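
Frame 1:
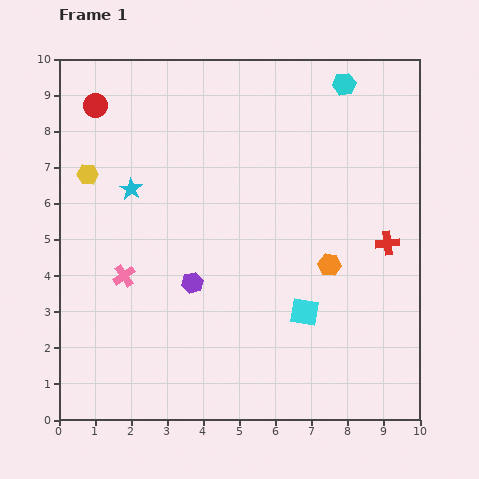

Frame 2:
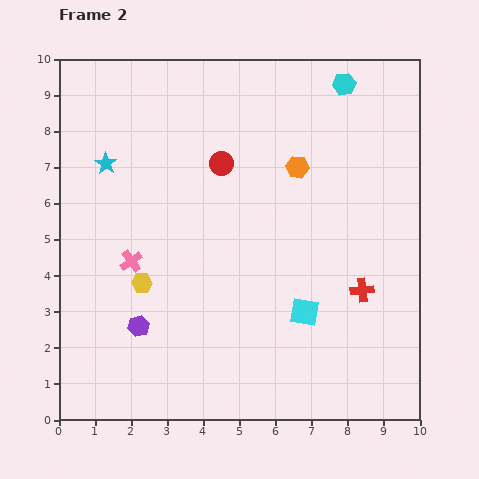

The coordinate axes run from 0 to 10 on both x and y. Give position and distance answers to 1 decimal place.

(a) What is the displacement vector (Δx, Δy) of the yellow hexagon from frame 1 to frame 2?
(1.5, -3.0)

The yellow hexagon was at (0.8, 6.8) in frame 1 and (2.3, 3.8) in frame 2.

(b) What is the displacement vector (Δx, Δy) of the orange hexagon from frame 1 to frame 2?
(-0.9, 2.7)

The orange hexagon was at (7.5, 4.3) in frame 1 and (6.6, 7.0) in frame 2.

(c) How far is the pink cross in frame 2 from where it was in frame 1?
0.4

The pink cross moved from (1.8, 4.0) to (2.0, 4.4), a distance of √(0.2² + 0.4²) ≈ 0.4.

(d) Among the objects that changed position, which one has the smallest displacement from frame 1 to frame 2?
the pink cross

(moved 0.4)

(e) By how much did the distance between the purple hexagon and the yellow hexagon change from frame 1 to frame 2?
-3.0

Distance in frame 1: 4.2. Distance in frame 2: 1.2.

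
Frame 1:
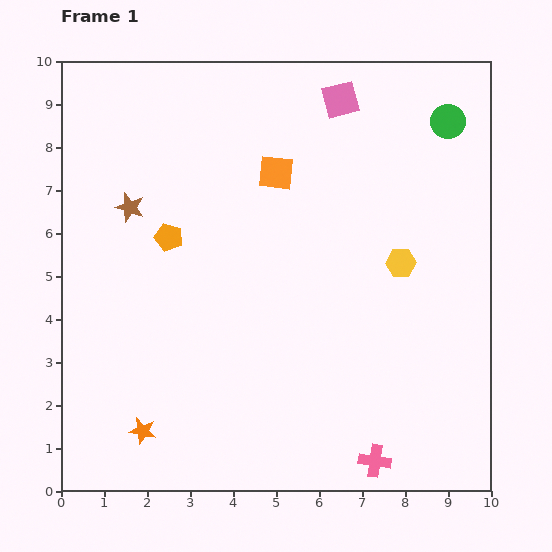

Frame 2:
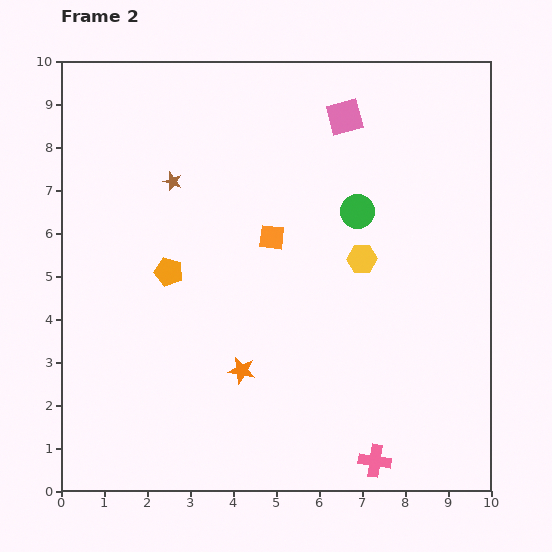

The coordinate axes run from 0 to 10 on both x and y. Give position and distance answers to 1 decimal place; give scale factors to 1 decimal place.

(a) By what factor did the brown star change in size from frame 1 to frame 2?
0.6×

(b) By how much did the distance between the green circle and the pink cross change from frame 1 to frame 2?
-2.3

Distance in frame 1: 8.1. Distance in frame 2: 5.8.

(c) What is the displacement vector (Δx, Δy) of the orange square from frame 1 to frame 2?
(-0.1, -1.5)

The orange square was at (5.0, 7.4) in frame 1 and (4.9, 5.9) in frame 2.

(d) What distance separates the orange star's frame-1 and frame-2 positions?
2.7

The orange star moved from (1.9, 1.4) to (4.2, 2.8), a distance of √(2.3² + 1.4²) ≈ 2.7.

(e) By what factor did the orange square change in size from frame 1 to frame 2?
0.7×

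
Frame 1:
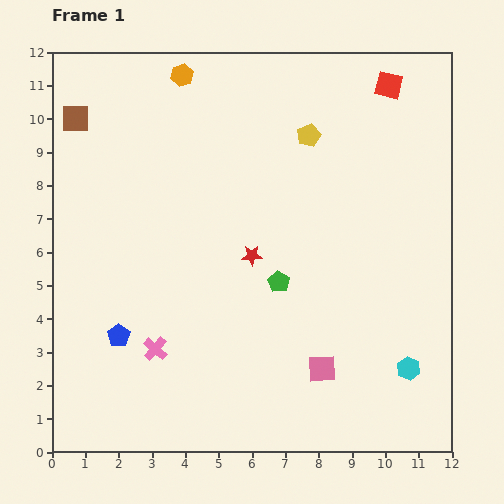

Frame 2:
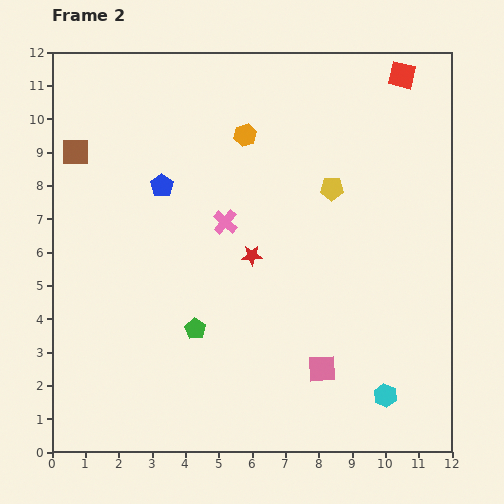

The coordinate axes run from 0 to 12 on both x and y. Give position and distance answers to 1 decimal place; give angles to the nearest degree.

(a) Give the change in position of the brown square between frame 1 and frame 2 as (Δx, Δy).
(0.0, -1.0)

The brown square was at (0.7, 10.0) in frame 1 and (0.7, 9.0) in frame 2.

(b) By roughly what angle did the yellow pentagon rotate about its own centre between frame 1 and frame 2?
25° clockwise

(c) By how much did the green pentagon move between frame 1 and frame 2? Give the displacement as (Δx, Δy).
(-2.5, -1.4)

The green pentagon was at (6.8, 5.1) in frame 1 and (4.3, 3.7) in frame 2.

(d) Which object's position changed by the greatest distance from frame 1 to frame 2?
the blue pentagon

(moved 4.7; next 4.3)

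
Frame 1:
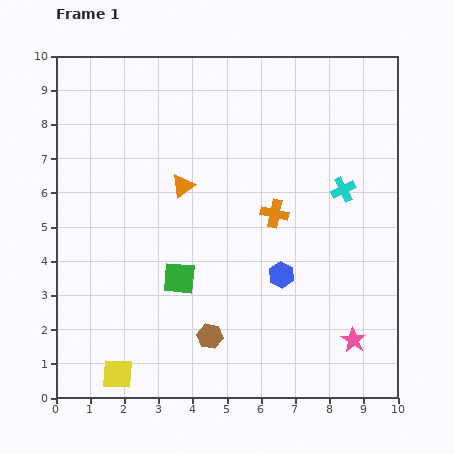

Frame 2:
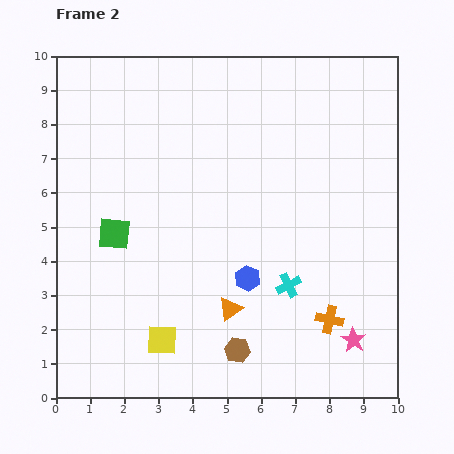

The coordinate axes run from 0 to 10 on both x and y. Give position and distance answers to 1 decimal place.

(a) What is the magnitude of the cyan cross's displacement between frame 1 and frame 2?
3.2

The cyan cross moved from (8.4, 6.1) to (6.8, 3.3), a distance of √(1.6² + 2.8²) ≈ 3.2.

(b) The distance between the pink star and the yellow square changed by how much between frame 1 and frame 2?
-1.4

Distance in frame 1: 7.0. Distance in frame 2: 5.6.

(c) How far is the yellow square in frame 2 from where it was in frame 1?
1.6

The yellow square moved from (1.8, 0.7) to (3.1, 1.7), a distance of √(1.3² + 1.0²) ≈ 1.6.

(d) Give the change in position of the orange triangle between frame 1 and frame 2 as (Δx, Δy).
(1.4, -3.6)

The orange triangle was at (3.7, 6.2) in frame 1 and (5.1, 2.6) in frame 2.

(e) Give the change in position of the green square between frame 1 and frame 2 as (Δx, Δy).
(-1.9, 1.3)

The green square was at (3.6, 3.5) in frame 1 and (1.7, 4.8) in frame 2.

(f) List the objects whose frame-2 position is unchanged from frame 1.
the pink star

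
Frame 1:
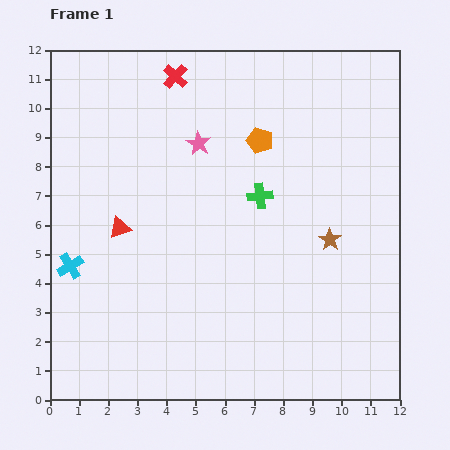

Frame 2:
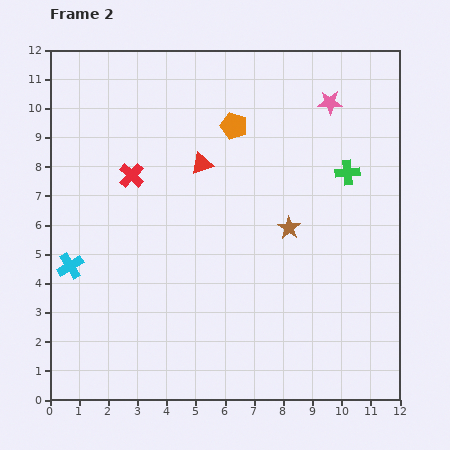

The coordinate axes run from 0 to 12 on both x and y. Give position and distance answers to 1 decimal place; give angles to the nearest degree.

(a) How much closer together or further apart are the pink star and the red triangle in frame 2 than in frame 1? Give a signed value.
+0.9

Distance in frame 1: 4.0. Distance in frame 2: 4.9.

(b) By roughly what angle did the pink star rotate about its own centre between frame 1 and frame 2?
31° counter-clockwise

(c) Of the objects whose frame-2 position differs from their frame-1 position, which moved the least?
the orange pentagon

(moved 1.0)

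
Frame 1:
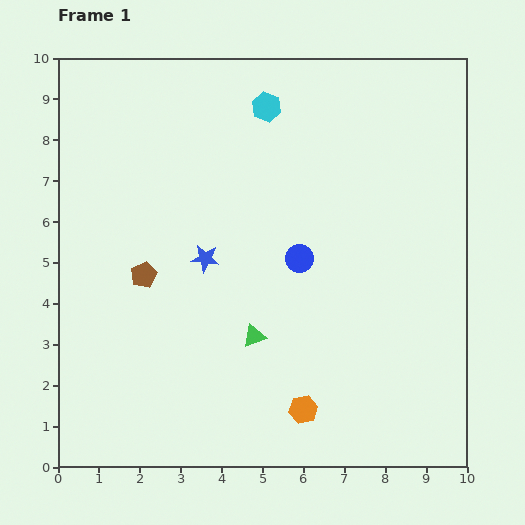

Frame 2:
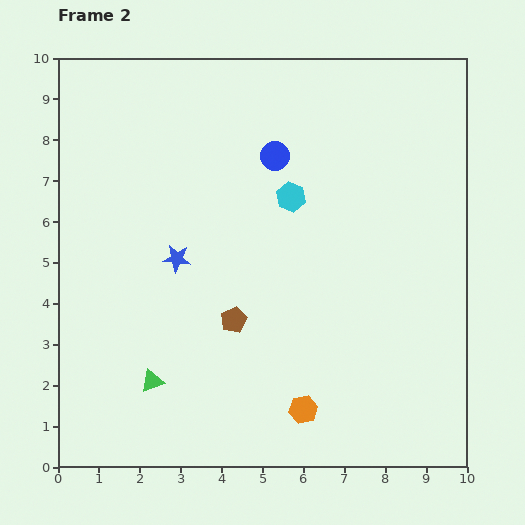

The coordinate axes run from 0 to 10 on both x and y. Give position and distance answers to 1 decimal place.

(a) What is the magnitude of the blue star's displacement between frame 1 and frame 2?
0.7

The blue star moved from (3.6, 5.1) to (2.9, 5.1), a distance of √(0.7² + 0.0²) ≈ 0.7.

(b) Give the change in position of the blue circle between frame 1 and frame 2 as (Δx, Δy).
(-0.6, 2.5)

The blue circle was at (5.9, 5.1) in frame 1 and (5.3, 7.6) in frame 2.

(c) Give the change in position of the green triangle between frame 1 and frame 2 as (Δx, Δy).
(-2.5, -1.1)

The green triangle was at (4.8, 3.2) in frame 1 and (2.3, 2.1) in frame 2.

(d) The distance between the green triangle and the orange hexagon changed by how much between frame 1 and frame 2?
+1.6

Distance in frame 1: 2.2. Distance in frame 2: 3.8.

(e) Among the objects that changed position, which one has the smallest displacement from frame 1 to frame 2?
the blue star

(moved 0.7)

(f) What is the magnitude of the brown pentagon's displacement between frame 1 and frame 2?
2.5

The brown pentagon moved from (2.1, 4.7) to (4.3, 3.6), a distance of √(2.2² + 1.1²) ≈ 2.5.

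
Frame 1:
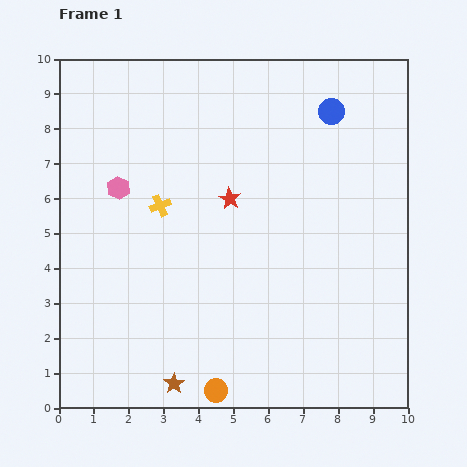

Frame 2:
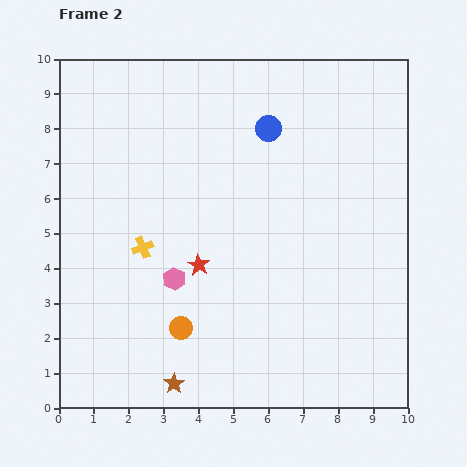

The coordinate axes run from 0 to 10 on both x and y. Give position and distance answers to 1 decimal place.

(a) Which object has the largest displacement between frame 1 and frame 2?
the pink hexagon

(moved 3.1; next 2.1)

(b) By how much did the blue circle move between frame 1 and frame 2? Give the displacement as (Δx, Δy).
(-1.8, -0.5)

The blue circle was at (7.8, 8.5) in frame 1 and (6.0, 8.0) in frame 2.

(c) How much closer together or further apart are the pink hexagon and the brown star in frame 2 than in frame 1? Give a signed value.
-2.8

Distance in frame 1: 5.8. Distance in frame 2: 3.0.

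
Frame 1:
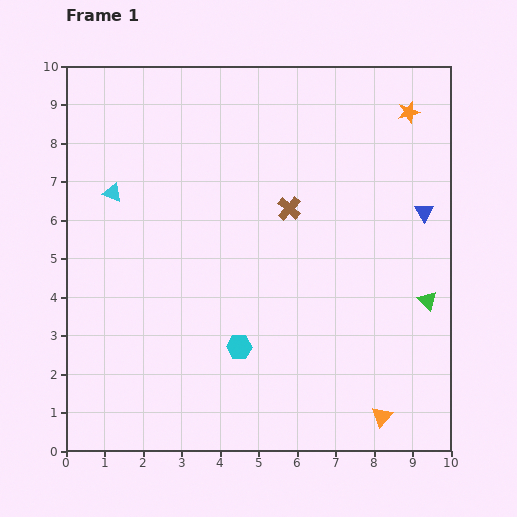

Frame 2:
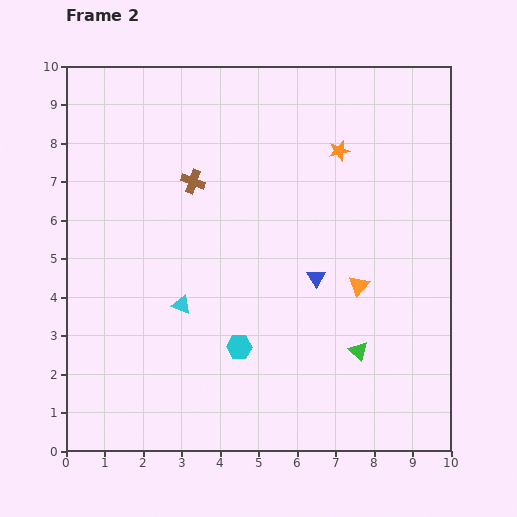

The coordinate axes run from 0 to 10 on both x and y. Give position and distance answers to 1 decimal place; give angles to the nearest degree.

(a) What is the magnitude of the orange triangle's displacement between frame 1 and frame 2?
3.5

The orange triangle moved from (8.2, 0.9) to (7.6, 4.3), a distance of √(0.6² + 3.4²) ≈ 3.5.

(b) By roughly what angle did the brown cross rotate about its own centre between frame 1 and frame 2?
22° counter-clockwise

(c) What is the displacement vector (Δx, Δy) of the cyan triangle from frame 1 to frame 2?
(1.8, -2.9)

The cyan triangle was at (1.2, 6.7) in frame 1 and (3.0, 3.8) in frame 2.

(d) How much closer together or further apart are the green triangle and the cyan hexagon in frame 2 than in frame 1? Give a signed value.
-1.9

Distance in frame 1: 5.0. Distance in frame 2: 3.1.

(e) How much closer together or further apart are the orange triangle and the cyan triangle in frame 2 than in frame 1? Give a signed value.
-4.5

Distance in frame 1: 9.1. Distance in frame 2: 4.6.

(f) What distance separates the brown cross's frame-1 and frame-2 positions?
2.6

The brown cross moved from (5.8, 6.3) to (3.3, 7.0), a distance of √(2.5² + 0.7²) ≈ 2.6.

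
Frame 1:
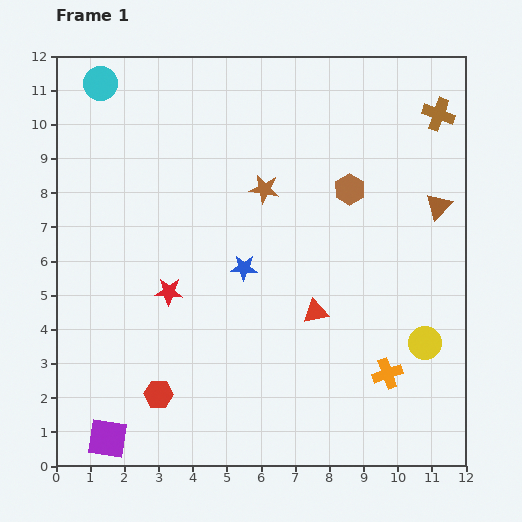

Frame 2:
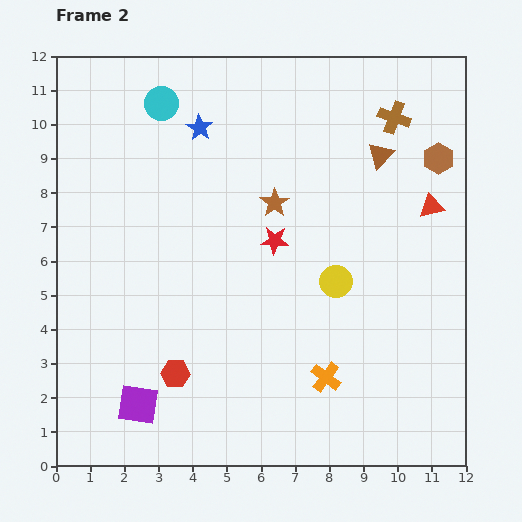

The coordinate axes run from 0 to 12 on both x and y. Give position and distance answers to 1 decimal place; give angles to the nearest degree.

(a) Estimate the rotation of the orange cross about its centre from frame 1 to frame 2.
34° counter-clockwise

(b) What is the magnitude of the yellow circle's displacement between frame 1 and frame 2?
3.2

The yellow circle moved from (10.8, 3.6) to (8.2, 5.4), a distance of √(2.6² + 1.8²) ≈ 3.2.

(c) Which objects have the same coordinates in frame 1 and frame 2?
none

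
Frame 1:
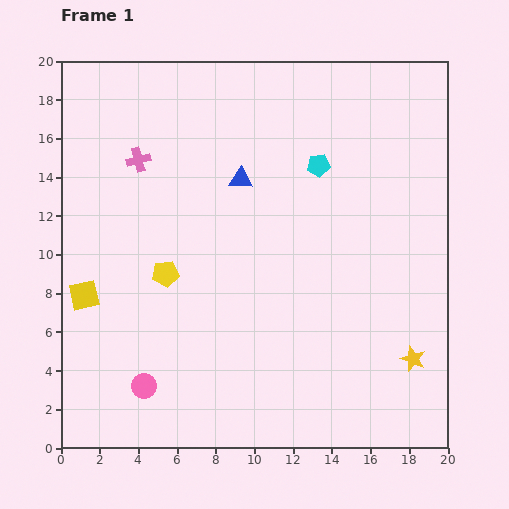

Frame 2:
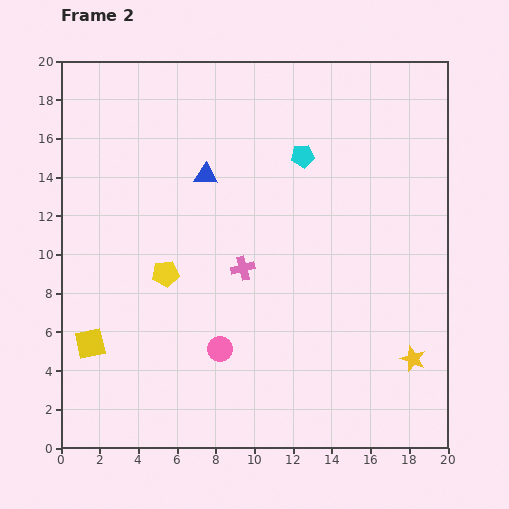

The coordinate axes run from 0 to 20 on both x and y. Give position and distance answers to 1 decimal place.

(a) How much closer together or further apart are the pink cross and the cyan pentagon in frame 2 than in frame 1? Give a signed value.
-2.7

Distance in frame 1: 9.3. Distance in frame 2: 6.6.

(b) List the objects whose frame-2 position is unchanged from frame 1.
the yellow pentagon, the yellow star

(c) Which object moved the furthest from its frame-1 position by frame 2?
the pink cross

(moved 7.8; next 4.3)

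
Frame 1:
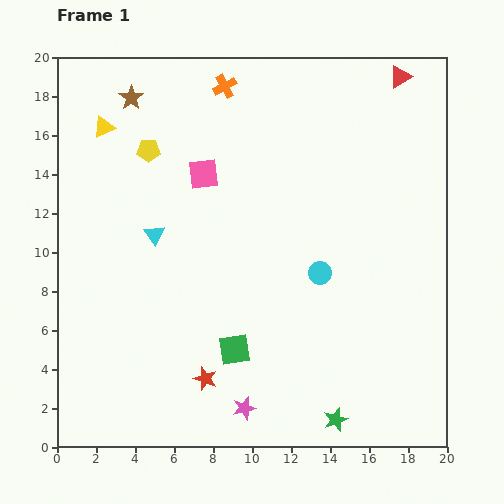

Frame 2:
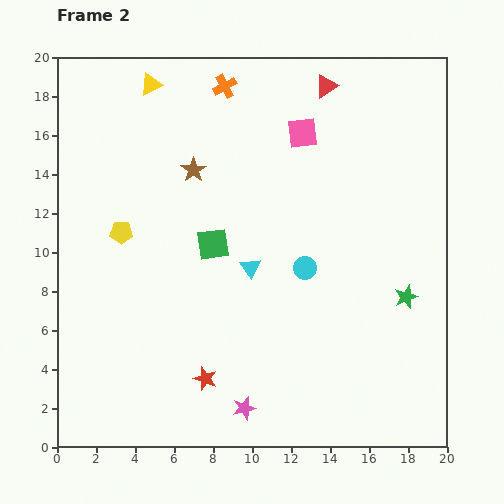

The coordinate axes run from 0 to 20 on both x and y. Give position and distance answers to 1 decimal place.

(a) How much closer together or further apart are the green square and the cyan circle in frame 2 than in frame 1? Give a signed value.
-1.0

Distance in frame 1: 5.9. Distance in frame 2: 4.9.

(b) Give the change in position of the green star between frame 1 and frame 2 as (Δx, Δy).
(3.6, 6.3)

The green star was at (14.3, 1.4) in frame 1 and (17.9, 7.7) in frame 2.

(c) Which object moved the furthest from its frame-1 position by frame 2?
the green star

(moved 7.3; next 5.5)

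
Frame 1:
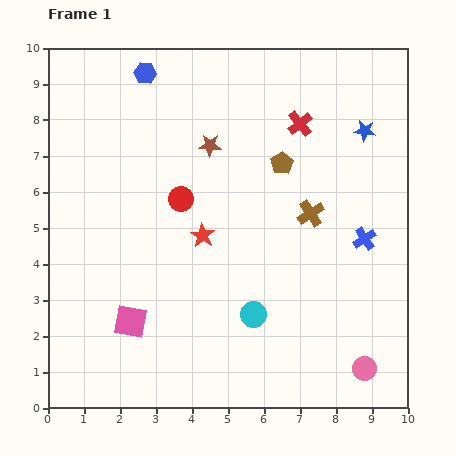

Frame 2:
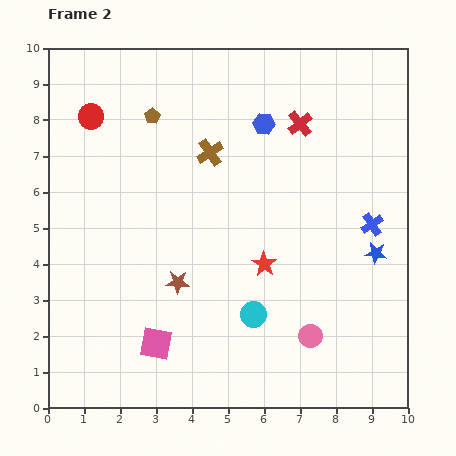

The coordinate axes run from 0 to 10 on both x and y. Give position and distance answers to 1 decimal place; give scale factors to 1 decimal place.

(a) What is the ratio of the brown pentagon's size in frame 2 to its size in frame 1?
0.7×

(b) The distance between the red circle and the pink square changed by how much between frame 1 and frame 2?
+2.9

Distance in frame 1: 3.7. Distance in frame 2: 6.6.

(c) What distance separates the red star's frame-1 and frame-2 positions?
1.9

The red star moved from (4.3, 4.8) to (6.0, 4.0), a distance of √(1.7² + 0.8²) ≈ 1.9.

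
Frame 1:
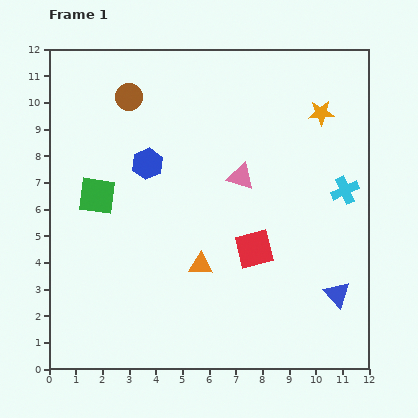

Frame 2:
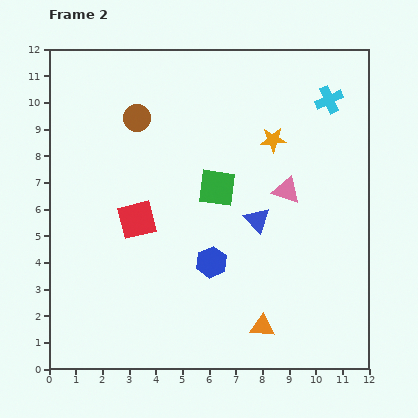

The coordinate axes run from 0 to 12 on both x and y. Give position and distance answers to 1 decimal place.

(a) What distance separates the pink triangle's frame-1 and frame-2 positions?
1.8

The pink triangle moved from (7.2, 7.2) to (8.9, 6.7), a distance of √(1.7² + 0.5²) ≈ 1.8.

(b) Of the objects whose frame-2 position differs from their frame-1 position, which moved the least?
the brown circle

(moved 0.9)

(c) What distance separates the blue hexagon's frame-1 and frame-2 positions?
4.4

The blue hexagon moved from (3.7, 7.7) to (6.1, 4.0), a distance of √(2.4² + 3.7²) ≈ 4.4.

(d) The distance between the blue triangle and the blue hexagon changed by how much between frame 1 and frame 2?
-6.3

Distance in frame 1: 8.6. Distance in frame 2: 2.3.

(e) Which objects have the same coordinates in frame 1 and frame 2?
none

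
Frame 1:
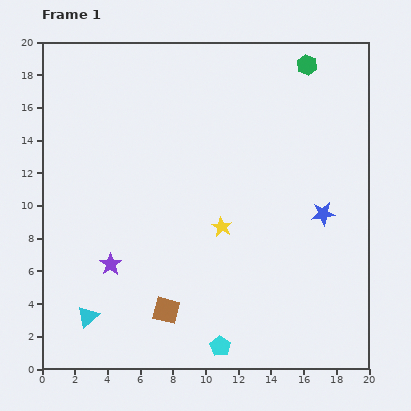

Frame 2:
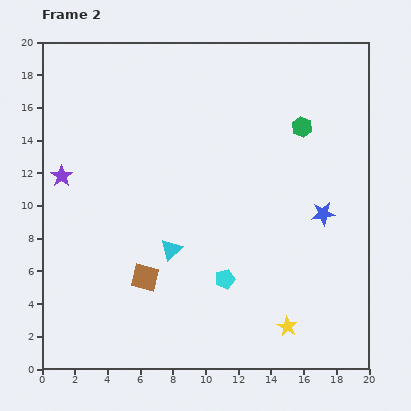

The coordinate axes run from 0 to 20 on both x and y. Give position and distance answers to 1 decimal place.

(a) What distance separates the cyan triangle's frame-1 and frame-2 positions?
6.5

The cyan triangle moved from (2.8, 3.2) to (7.9, 7.3), a distance of √(5.1² + 4.1²) ≈ 6.5.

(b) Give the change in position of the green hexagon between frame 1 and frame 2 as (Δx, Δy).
(-0.3, -3.8)

The green hexagon was at (16.2, 18.6) in frame 1 and (15.9, 14.8) in frame 2.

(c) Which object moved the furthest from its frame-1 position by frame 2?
the yellow star

(moved 7.3; next 6.5)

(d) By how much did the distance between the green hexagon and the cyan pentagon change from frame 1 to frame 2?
-7.6

Distance in frame 1: 18.0. Distance in frame 2: 10.4.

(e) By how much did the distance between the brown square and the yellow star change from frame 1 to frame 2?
+3.1

Distance in frame 1: 6.1. Distance in frame 2: 9.2.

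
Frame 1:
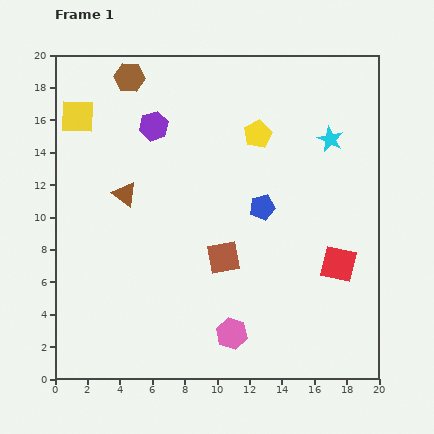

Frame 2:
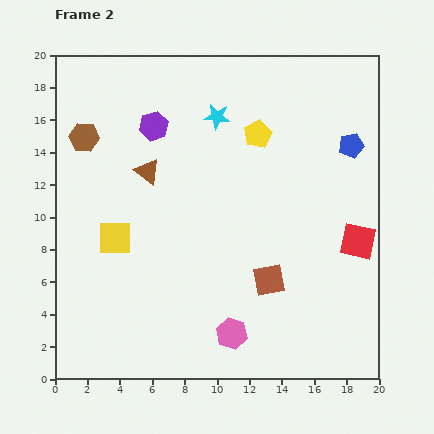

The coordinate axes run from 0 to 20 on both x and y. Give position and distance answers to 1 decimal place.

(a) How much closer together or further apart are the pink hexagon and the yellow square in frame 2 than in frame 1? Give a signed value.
-7.1

Distance in frame 1: 16.4. Distance in frame 2: 9.3.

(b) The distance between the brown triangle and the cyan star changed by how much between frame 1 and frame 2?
-7.6

Distance in frame 1: 13.1. Distance in frame 2: 5.5.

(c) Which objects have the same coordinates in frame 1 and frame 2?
the yellow pentagon, the pink hexagon, the purple hexagon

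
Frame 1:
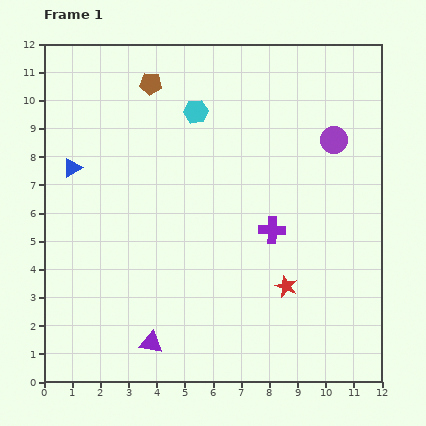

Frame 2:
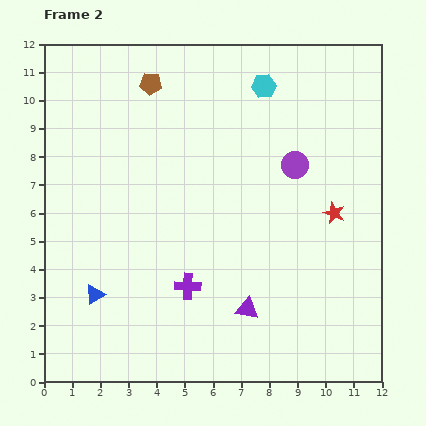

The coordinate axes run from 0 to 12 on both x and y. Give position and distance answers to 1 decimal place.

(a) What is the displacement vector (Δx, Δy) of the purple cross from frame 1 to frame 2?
(-3.0, -2.0)

The purple cross was at (8.1, 5.4) in frame 1 and (5.1, 3.4) in frame 2.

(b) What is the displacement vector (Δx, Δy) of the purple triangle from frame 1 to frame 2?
(3.4, 1.2)

The purple triangle was at (3.8, 1.4) in frame 1 and (7.2, 2.6) in frame 2.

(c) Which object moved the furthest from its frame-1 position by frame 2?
the blue triangle

(moved 4.6; next 3.6)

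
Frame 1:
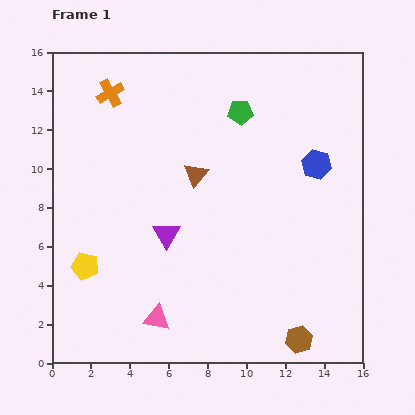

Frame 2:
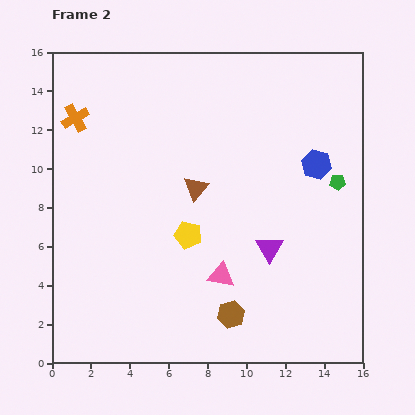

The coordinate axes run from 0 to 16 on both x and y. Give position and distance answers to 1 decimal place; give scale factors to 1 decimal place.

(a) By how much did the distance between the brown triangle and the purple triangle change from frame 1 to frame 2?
+1.5

Distance in frame 1: 3.4. Distance in frame 2: 4.9.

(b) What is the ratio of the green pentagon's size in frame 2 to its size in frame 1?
0.6×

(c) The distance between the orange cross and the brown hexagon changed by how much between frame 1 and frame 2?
-3.1

Distance in frame 1: 16.0. Distance in frame 2: 12.9.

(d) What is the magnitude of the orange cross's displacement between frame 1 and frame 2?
2.2

The orange cross moved from (3.0, 13.9) to (1.2, 12.6), a distance of √(1.8² + 1.3²) ≈ 2.2.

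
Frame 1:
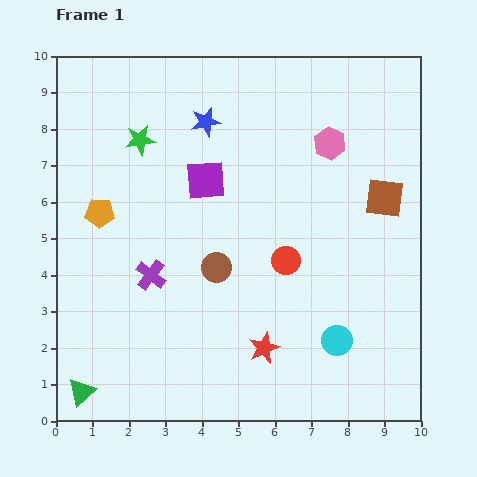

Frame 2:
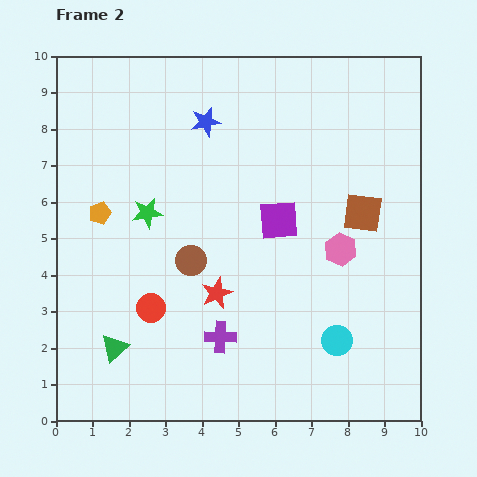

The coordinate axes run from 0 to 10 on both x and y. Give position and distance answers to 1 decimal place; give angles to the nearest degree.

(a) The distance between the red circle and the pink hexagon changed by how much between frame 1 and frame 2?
+2.0

Distance in frame 1: 3.4. Distance in frame 2: 5.4.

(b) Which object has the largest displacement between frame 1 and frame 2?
the red circle

(moved 3.9; next 2.9)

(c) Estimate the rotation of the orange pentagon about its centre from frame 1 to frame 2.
22° counter-clockwise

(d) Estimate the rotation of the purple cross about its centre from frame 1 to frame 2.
35° counter-clockwise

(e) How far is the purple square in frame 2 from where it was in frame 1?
2.3

The purple square moved from (4.1, 6.6) to (6.1, 5.5), a distance of √(2.0² + 1.1²) ≈ 2.3.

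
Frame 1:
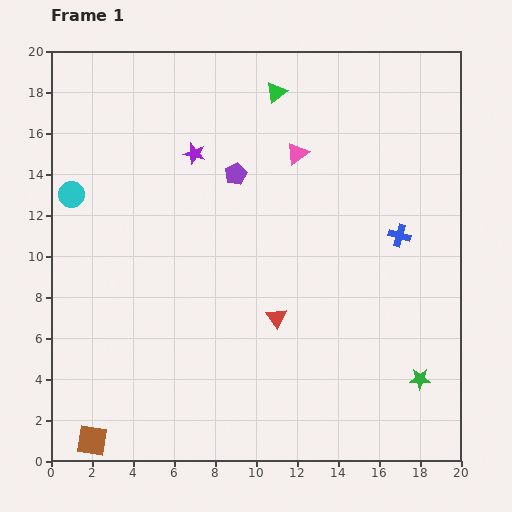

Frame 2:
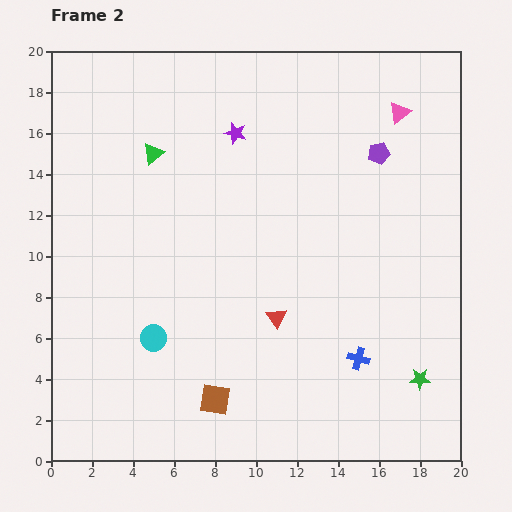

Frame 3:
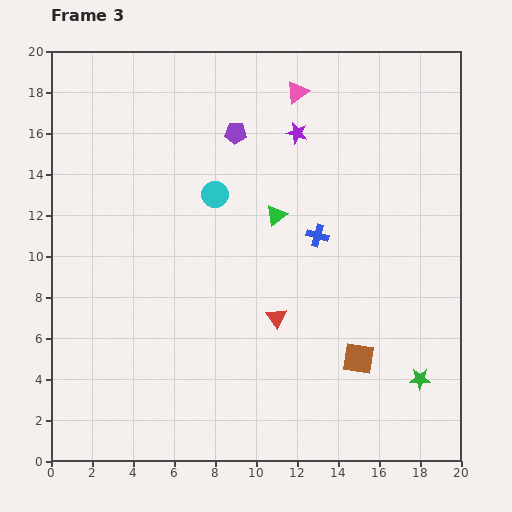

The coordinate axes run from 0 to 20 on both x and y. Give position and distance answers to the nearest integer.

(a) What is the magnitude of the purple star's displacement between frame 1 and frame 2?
2

The purple star moved from (7, 15) to (9, 16), a distance of √(2² + 1²) ≈ 2.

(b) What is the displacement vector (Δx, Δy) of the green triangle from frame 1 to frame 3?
(0, -6)

The green triangle was at (11, 18) in frame 1 and (11, 12) in frame 3.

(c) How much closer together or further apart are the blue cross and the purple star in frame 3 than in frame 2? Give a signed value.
-8

Distance in frame 2: 13. Distance in frame 3: 5.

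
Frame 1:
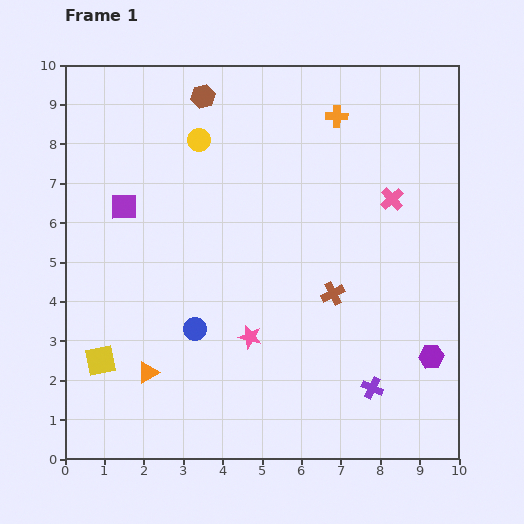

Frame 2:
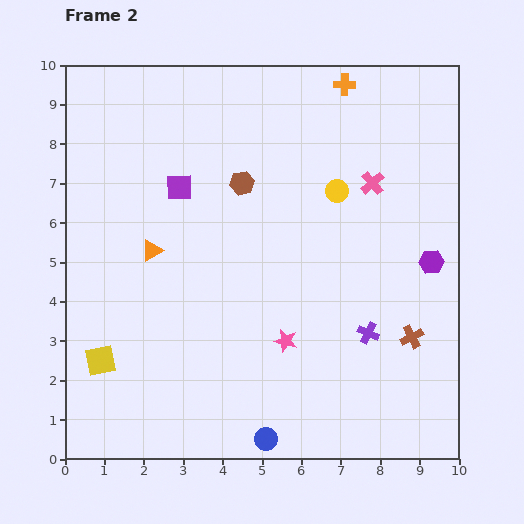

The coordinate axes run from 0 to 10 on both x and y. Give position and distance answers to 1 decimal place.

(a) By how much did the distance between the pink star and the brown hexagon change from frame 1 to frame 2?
-2.1

Distance in frame 1: 6.2. Distance in frame 2: 4.1.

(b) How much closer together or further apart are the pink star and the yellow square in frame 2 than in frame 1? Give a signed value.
+0.9

Distance in frame 1: 3.8. Distance in frame 2: 4.7.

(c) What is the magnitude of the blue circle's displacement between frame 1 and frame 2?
3.3

The blue circle moved from (3.3, 3.3) to (5.1, 0.5), a distance of √(1.8² + 2.8²) ≈ 3.3.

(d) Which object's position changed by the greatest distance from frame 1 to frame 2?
the yellow circle

(moved 3.7; next 3.3)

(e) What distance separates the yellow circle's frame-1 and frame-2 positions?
3.7

The yellow circle moved from (3.4, 8.1) to (6.9, 6.8), a distance of √(3.5² + 1.3²) ≈ 3.7.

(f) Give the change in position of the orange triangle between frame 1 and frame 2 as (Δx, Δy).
(0.1, 3.1)

The orange triangle was at (2.1, 2.2) in frame 1 and (2.2, 5.3) in frame 2.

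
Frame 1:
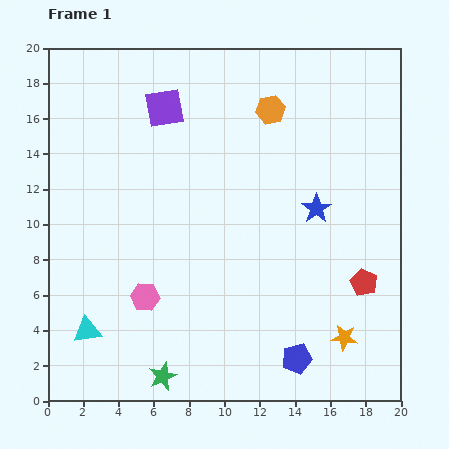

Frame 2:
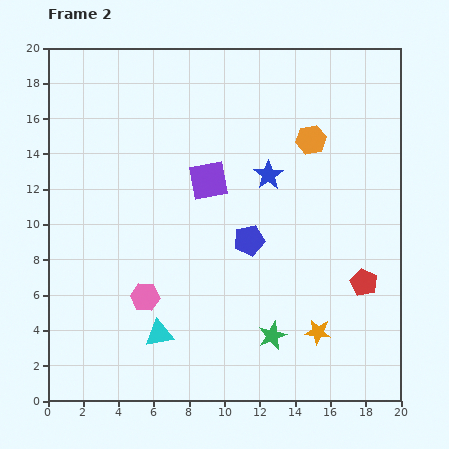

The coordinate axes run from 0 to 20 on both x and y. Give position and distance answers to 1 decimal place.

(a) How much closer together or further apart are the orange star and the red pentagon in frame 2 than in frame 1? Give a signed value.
+0.5

Distance in frame 1: 3.3. Distance in frame 2: 3.8.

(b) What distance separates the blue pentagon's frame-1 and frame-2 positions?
7.2

The blue pentagon moved from (14.1, 2.4) to (11.4, 9.1), a distance of √(2.7² + 6.7²) ≈ 7.2.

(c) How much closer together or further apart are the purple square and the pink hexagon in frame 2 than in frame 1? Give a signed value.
-3.3

Distance in frame 1: 10.8. Distance in frame 2: 7.5.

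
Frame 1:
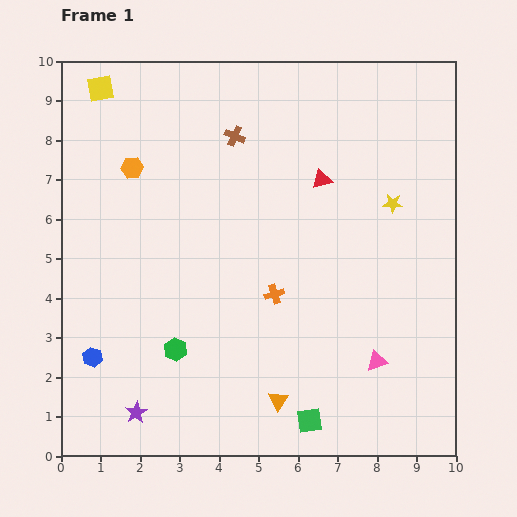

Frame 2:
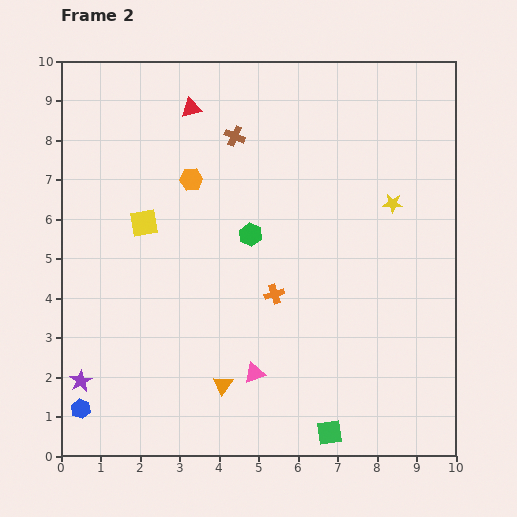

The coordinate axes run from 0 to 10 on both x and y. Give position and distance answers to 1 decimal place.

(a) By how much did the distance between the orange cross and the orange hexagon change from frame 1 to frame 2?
-1.2

Distance in frame 1: 4.8. Distance in frame 2: 3.6.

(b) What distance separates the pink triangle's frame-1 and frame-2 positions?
3.1

The pink triangle moved from (8.0, 2.4) to (4.9, 2.1), a distance of √(3.1² + 0.3²) ≈ 3.1.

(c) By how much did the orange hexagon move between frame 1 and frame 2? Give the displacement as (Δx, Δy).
(1.5, -0.3)

The orange hexagon was at (1.8, 7.3) in frame 1 and (3.3, 7.0) in frame 2.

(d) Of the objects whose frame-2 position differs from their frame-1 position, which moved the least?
the green square

(moved 0.6)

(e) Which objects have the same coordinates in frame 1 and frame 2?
the orange cross, the yellow star, the brown cross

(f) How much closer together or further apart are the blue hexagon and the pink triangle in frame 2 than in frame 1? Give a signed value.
-2.7

Distance in frame 1: 7.2. Distance in frame 2: 4.5.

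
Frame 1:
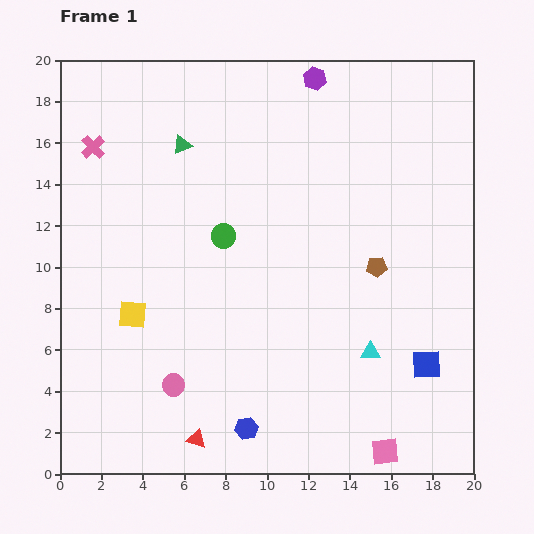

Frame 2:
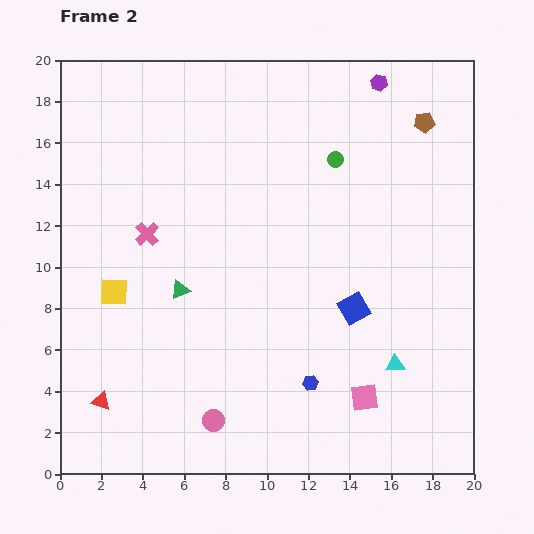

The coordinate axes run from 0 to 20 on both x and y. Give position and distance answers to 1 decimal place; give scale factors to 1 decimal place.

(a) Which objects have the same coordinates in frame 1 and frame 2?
none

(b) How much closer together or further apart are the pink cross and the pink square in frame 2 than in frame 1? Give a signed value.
-7.3

Distance in frame 1: 20.4. Distance in frame 2: 13.1.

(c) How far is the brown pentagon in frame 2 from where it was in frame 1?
7.4

The brown pentagon moved from (15.3, 10.0) to (17.6, 17.0), a distance of √(2.3² + 7.0²) ≈ 7.4.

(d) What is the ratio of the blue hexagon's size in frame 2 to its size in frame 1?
0.7×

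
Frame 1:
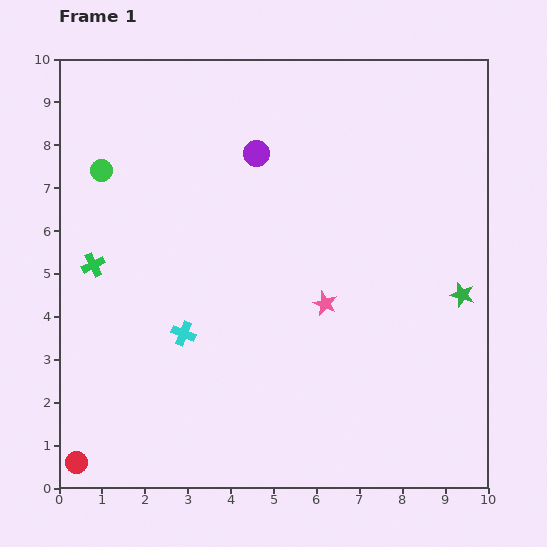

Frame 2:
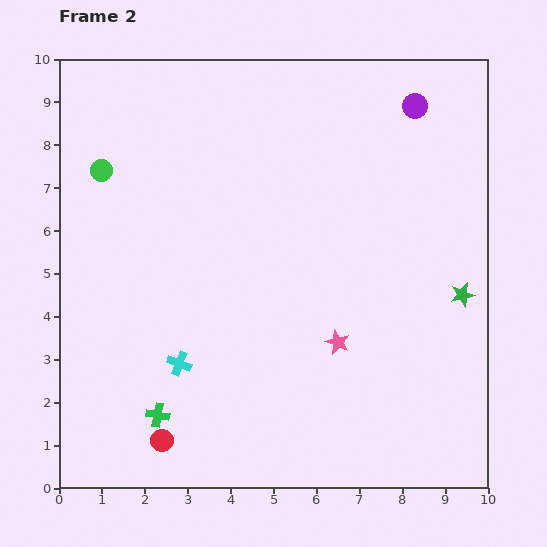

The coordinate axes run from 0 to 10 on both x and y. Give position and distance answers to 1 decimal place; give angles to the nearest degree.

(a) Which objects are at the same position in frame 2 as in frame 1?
the green star, the green circle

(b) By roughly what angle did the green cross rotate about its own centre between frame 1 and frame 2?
36° clockwise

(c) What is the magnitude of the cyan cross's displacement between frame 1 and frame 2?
0.7

The cyan cross moved from (2.9, 3.6) to (2.8, 2.9), a distance of √(0.1² + 0.7²) ≈ 0.7.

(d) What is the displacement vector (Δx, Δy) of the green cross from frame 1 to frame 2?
(1.5, -3.5)

The green cross was at (0.8, 5.2) in frame 1 and (2.3, 1.7) in frame 2.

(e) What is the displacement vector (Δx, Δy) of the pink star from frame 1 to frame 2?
(0.3, -0.9)

The pink star was at (6.2, 4.3) in frame 1 and (6.5, 3.4) in frame 2.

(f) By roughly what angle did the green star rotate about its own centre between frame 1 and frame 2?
30° counter-clockwise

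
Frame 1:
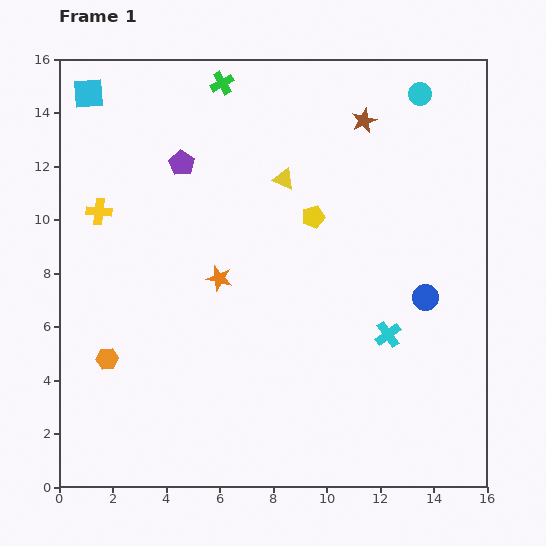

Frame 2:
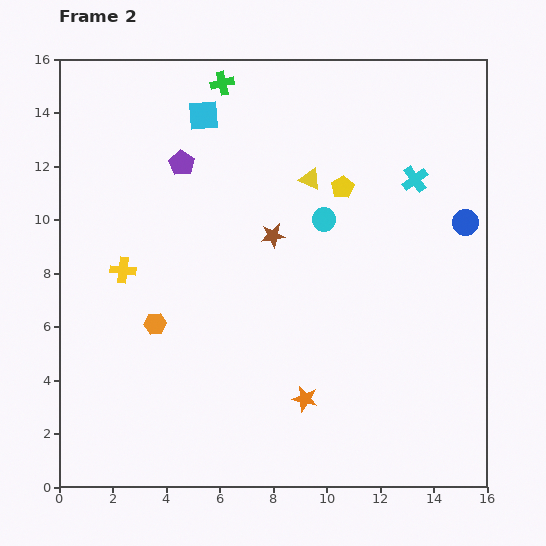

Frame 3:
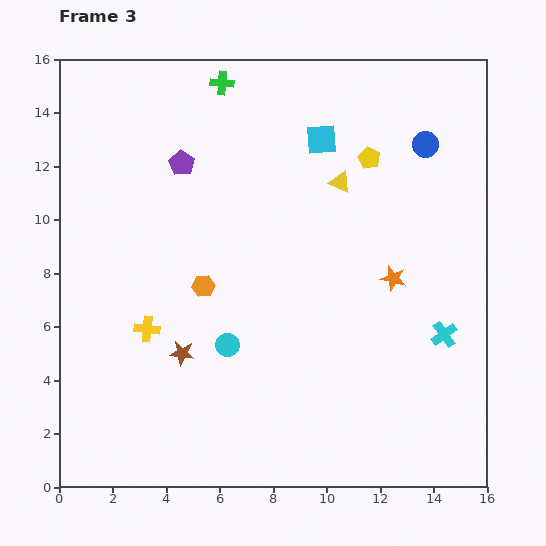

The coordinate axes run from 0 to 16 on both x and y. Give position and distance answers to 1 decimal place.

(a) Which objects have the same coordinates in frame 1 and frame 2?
the purple pentagon, the green cross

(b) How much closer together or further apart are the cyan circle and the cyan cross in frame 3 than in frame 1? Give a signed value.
-1.0

Distance in frame 1: 9.1. Distance in frame 3: 8.1.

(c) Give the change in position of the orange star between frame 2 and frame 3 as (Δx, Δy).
(3.3, 4.5)

The orange star was at (9.2, 3.3) in frame 2 and (12.5, 7.8) in frame 3.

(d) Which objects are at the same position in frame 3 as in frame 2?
the purple pentagon, the green cross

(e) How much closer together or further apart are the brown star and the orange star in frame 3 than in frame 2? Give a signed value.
+2.2

Distance in frame 2: 6.2. Distance in frame 3: 8.4.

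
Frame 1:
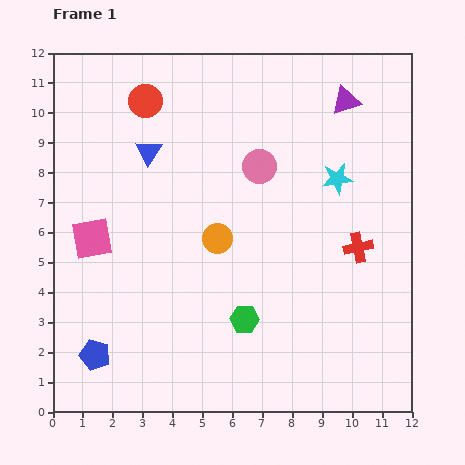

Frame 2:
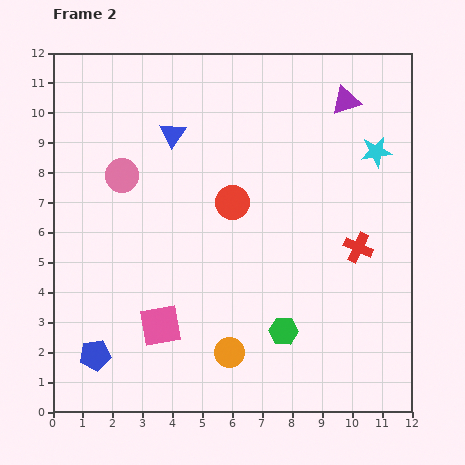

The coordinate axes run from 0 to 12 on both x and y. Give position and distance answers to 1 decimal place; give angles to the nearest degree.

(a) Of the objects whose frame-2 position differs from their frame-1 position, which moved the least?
the blue triangle

(moved 1.0)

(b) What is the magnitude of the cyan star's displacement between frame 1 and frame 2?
1.6

The cyan star moved from (9.5, 7.8) to (10.8, 8.7), a distance of √(1.3² + 0.9²) ≈ 1.6.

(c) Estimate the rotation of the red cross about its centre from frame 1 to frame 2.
36° clockwise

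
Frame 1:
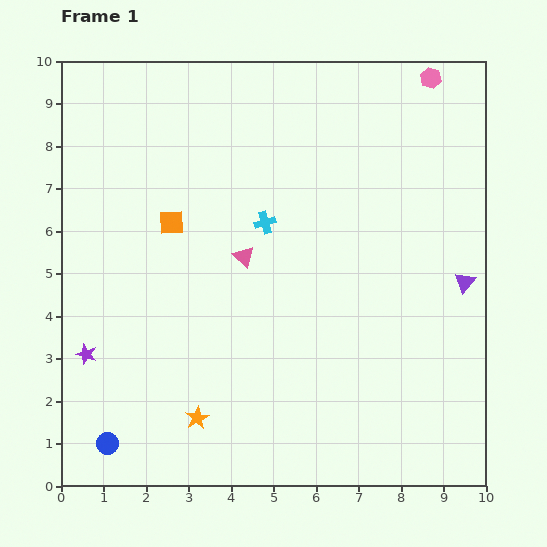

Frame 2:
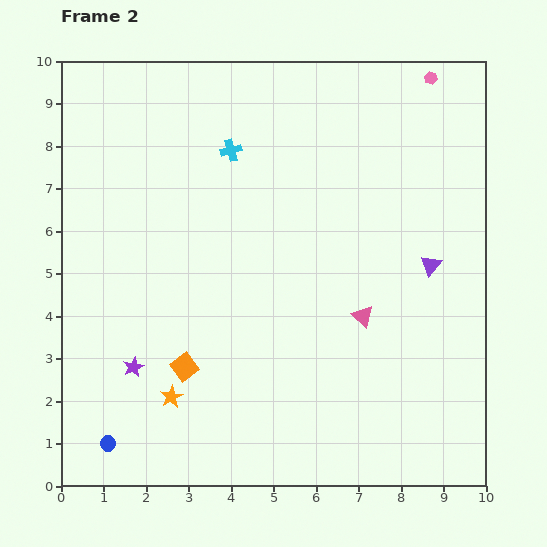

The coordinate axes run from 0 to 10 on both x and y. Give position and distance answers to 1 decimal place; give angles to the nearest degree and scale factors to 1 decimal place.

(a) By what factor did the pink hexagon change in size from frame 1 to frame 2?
0.6×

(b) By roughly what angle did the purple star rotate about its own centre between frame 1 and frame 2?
28° clockwise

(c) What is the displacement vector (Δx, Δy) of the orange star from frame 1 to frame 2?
(-0.6, 0.5)

The orange star was at (3.2, 1.6) in frame 1 and (2.6, 2.1) in frame 2.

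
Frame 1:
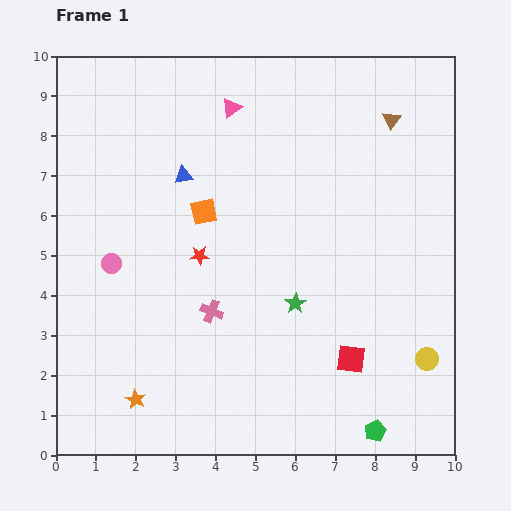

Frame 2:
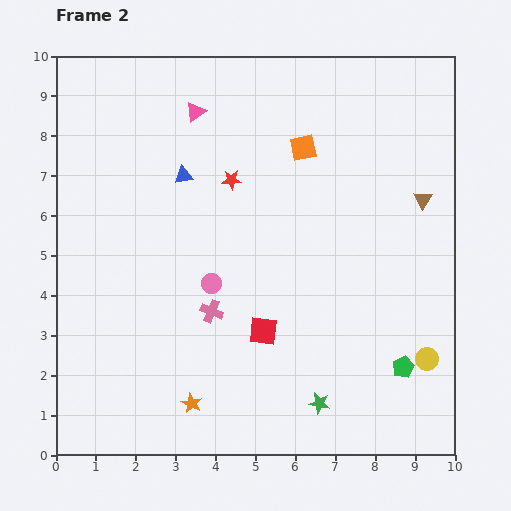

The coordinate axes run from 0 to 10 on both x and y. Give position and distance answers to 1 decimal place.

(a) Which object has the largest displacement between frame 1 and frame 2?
the orange square

(moved 3.0; next 2.6)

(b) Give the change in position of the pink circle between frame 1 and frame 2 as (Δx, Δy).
(2.5, -0.5)

The pink circle was at (1.4, 4.8) in frame 1 and (3.9, 4.3) in frame 2.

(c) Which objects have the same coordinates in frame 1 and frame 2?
the yellow circle, the blue triangle, the pink cross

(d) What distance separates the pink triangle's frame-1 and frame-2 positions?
0.9

The pink triangle moved from (4.4, 8.7) to (3.5, 8.6), a distance of √(0.9² + 0.1²) ≈ 0.9.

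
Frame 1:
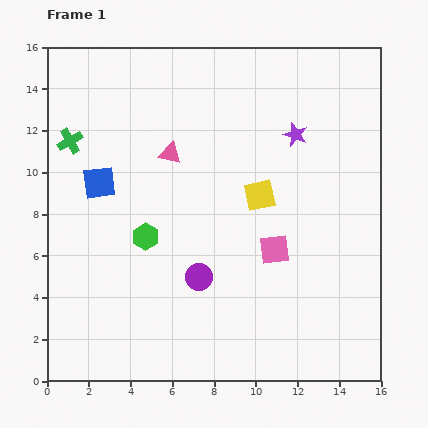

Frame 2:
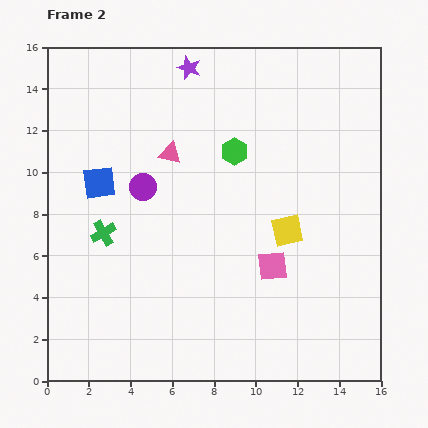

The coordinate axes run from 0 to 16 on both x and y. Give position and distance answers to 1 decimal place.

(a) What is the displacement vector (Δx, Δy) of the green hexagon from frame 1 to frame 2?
(4.3, 4.1)

The green hexagon was at (4.7, 6.9) in frame 1 and (9.0, 11.0) in frame 2.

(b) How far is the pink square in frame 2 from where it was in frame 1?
0.8

The pink square moved from (10.9, 6.3) to (10.8, 5.5), a distance of √(0.1² + 0.8²) ≈ 0.8.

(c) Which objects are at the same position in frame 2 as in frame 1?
the pink triangle, the blue square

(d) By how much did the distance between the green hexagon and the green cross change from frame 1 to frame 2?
+1.6

Distance in frame 1: 5.8. Distance in frame 2: 7.4.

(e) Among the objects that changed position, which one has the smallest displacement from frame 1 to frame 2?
the pink square

(moved 0.8)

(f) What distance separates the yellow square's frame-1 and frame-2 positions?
2.1

The yellow square moved from (10.2, 8.9) to (11.5, 7.2), a distance of √(1.3² + 1.7²) ≈ 2.1.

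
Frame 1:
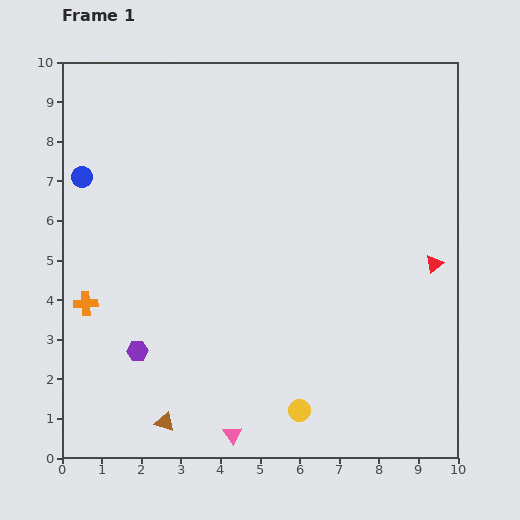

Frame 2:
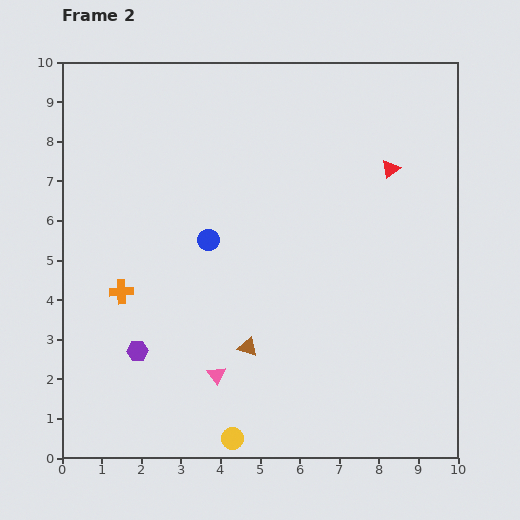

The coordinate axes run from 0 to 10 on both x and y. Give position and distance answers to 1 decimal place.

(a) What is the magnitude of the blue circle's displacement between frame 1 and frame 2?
3.6

The blue circle moved from (0.5, 7.1) to (3.7, 5.5), a distance of √(3.2² + 1.6²) ≈ 3.6.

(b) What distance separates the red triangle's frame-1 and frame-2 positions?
2.6

The red triangle moved from (9.4, 4.9) to (8.3, 7.3), a distance of √(1.1² + 2.4²) ≈ 2.6.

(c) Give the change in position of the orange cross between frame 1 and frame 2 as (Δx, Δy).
(0.9, 0.3)

The orange cross was at (0.6, 3.9) in frame 1 and (1.5, 4.2) in frame 2.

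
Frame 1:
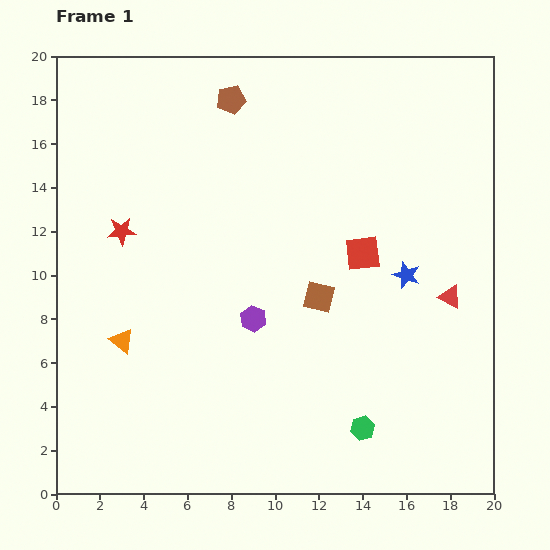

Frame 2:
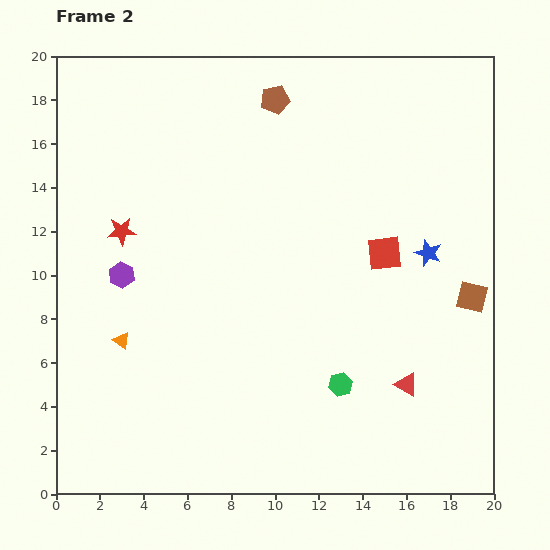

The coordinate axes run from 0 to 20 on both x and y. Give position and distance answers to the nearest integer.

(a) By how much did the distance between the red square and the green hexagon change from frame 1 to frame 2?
-2

Distance in frame 1: 8. Distance in frame 2: 6.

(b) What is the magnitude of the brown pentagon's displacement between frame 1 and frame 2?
2

The brown pentagon moved from (8, 18) to (10, 18), a distance of √(2² + 0²) ≈ 2.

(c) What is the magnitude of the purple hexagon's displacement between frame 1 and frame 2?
6

The purple hexagon moved from (9, 8) to (3, 10), a distance of √(6² + 2²) ≈ 6.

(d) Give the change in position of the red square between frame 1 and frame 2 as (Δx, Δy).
(1, 0)

The red square was at (14, 11) in frame 1 and (15, 11) in frame 2.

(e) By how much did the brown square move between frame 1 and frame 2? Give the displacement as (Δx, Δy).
(7, 0)

The brown square was at (12, 9) in frame 1 and (19, 9) in frame 2.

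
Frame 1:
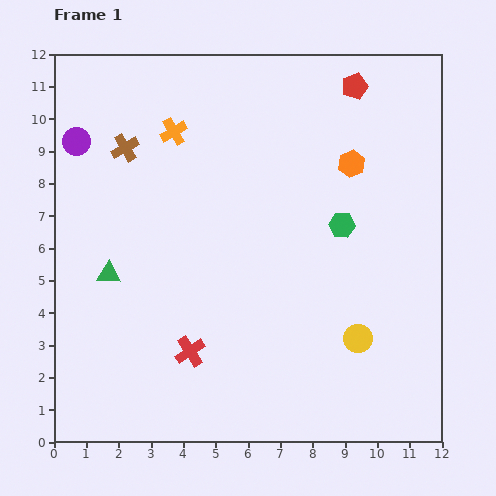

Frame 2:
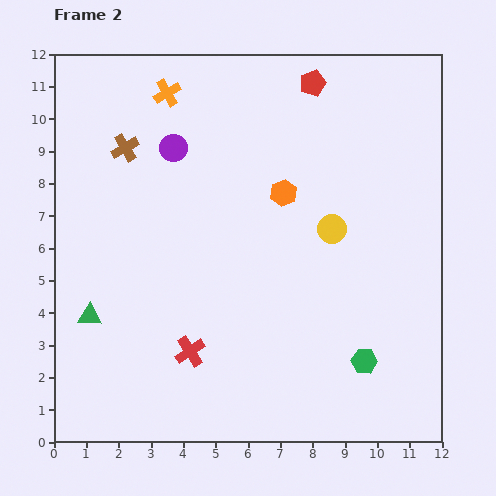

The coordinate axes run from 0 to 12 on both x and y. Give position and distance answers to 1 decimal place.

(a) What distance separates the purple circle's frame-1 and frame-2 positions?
3.0

The purple circle moved from (0.7, 9.3) to (3.7, 9.1), a distance of √(3.0² + 0.2²) ≈ 3.0.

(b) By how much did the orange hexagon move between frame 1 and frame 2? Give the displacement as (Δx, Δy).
(-2.1, -0.9)

The orange hexagon was at (9.2, 8.6) in frame 1 and (7.1, 7.7) in frame 2.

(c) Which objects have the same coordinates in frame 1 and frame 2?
the red cross, the brown cross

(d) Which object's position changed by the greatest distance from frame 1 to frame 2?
the green hexagon

(moved 4.3; next 3.5)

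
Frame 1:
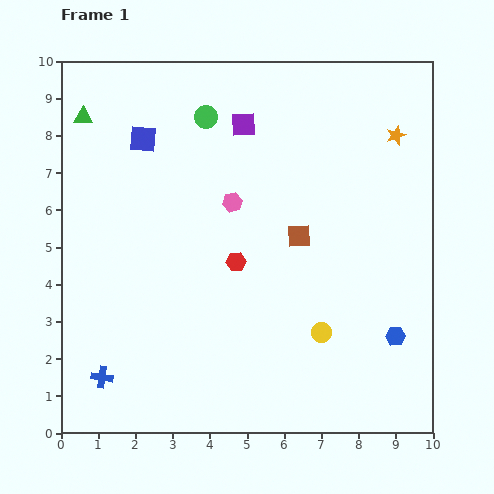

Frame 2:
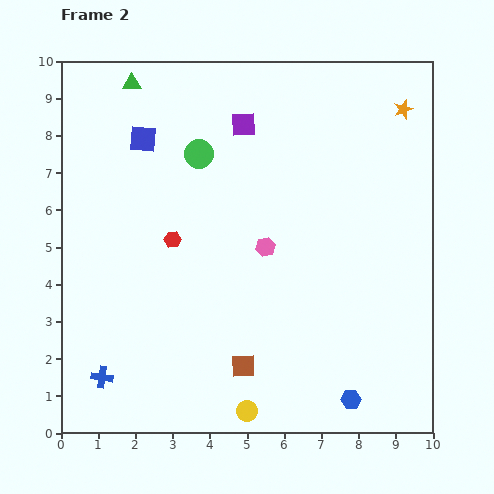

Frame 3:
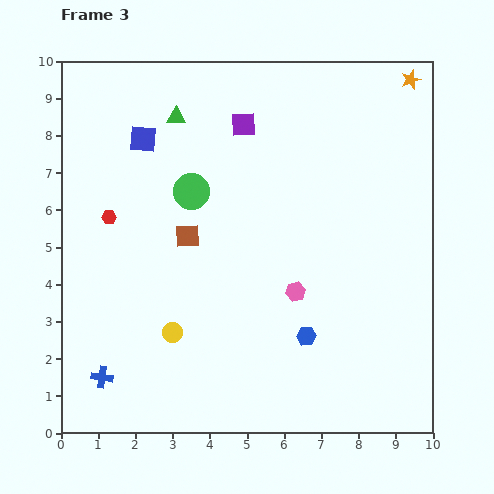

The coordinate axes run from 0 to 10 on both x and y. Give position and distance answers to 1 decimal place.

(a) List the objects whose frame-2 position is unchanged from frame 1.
the blue cross, the purple square, the blue square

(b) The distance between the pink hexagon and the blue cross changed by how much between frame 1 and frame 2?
-0.3

Distance in frame 1: 5.9. Distance in frame 2: 5.6.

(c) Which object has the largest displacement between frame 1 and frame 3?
the yellow circle

(moved 4.0; next 3.6)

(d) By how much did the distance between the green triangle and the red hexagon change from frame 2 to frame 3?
-1.1

Distance in frame 2: 4.3. Distance in frame 3: 3.2.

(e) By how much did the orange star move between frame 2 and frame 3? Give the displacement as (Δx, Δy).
(0.2, 0.8)

The orange star was at (9.2, 8.7) in frame 2 and (9.4, 9.5) in frame 3.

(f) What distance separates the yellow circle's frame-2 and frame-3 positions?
2.9

The yellow circle moved from (5.0, 0.6) to (3.0, 2.7), a distance of √(2.0² + 2.1²) ≈ 2.9.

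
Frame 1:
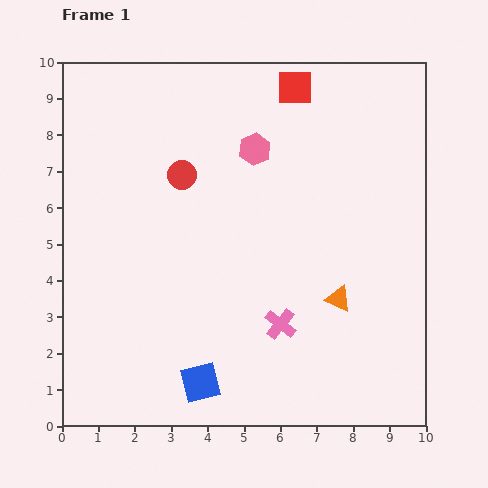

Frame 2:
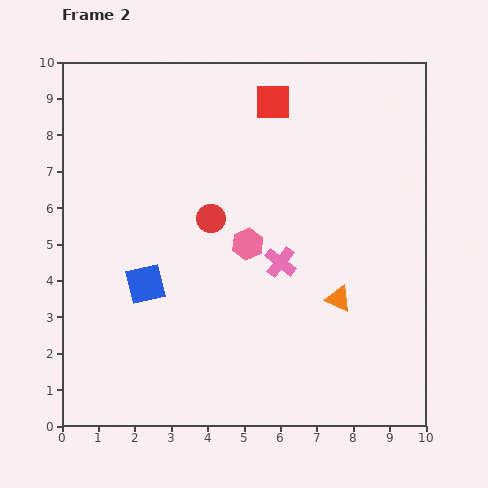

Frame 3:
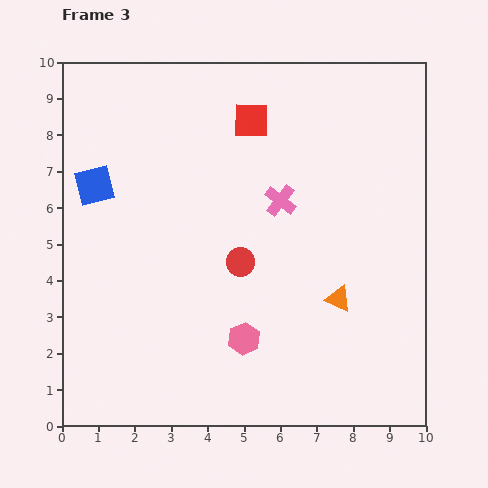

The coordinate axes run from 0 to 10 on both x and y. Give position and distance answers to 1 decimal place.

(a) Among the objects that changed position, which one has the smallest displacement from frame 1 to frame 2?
the red square

(moved 0.7)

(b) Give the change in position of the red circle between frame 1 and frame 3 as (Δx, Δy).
(1.6, -2.4)

The red circle was at (3.3, 6.9) in frame 1 and (4.9, 4.5) in frame 3.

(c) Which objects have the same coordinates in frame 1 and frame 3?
the orange triangle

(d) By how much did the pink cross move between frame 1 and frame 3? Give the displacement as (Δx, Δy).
(0.0, 3.4)

The pink cross was at (6.0, 2.8) in frame 1 and (6.0, 6.2) in frame 3.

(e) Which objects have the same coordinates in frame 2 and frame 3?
the orange triangle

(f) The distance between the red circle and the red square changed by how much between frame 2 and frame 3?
+0.3

Distance in frame 2: 3.6. Distance in frame 3: 3.9.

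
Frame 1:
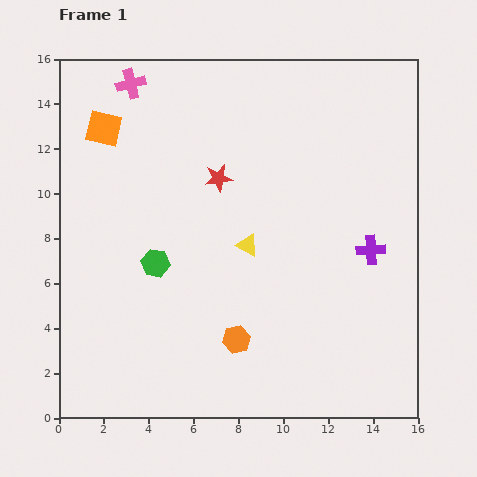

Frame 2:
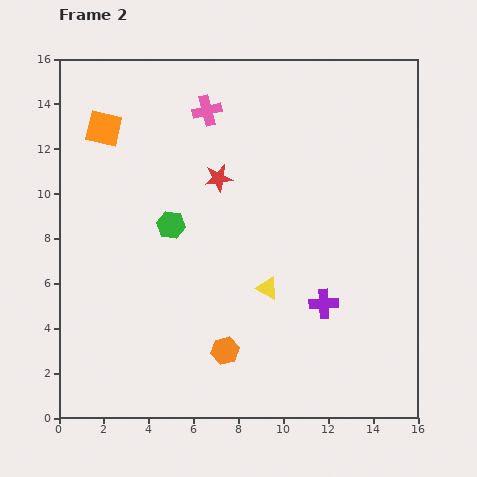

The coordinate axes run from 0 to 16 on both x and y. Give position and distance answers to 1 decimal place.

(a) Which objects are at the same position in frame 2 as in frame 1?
the red star, the orange square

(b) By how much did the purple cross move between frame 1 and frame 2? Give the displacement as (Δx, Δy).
(-2.1, -2.4)

The purple cross was at (13.9, 7.5) in frame 1 and (11.8, 5.1) in frame 2.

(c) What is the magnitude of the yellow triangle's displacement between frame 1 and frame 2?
2.1

The yellow triangle moved from (8.4, 7.7) to (9.3, 5.8), a distance of √(0.9² + 1.9²) ≈ 2.1.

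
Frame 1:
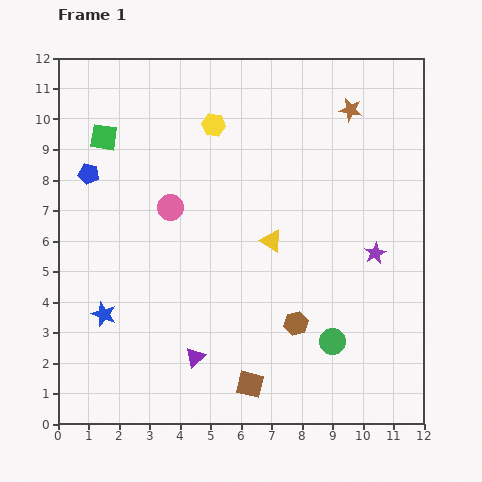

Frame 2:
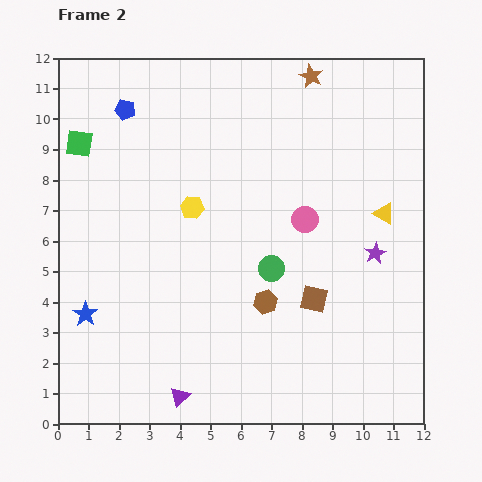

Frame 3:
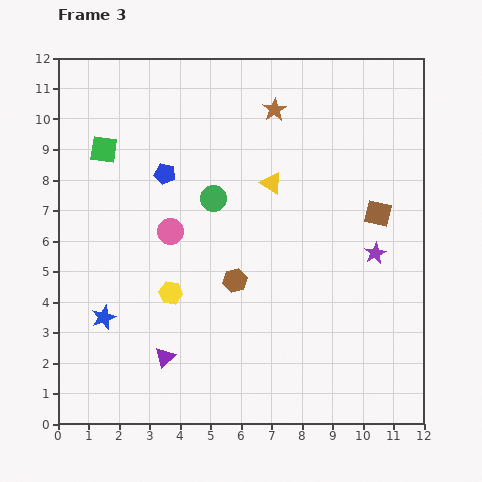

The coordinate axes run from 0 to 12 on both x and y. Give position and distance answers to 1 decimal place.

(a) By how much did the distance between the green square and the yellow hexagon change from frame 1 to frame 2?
+0.7

Distance in frame 1: 3.6. Distance in frame 2: 4.3.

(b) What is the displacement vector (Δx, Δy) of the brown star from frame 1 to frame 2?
(-1.3, 1.1)

The brown star was at (9.6, 10.3) in frame 1 and (8.3, 11.4) in frame 2.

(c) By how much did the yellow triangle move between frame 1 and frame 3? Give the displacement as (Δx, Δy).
(0.0, 1.9)

The yellow triangle was at (7.0, 6.0) in frame 1 and (7.0, 7.9) in frame 3.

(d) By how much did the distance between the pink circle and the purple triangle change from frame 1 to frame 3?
-0.9

Distance in frame 1: 5.0. Distance in frame 3: 4.1.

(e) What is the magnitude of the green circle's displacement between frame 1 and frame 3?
6.1

The green circle moved from (9.0, 2.7) to (5.1, 7.4), a distance of √(3.9² + 4.7²) ≈ 6.1.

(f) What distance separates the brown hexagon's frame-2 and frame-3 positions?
1.2

The brown hexagon moved from (6.8, 4.0) to (5.8, 4.7), a distance of √(1.0² + 0.7²) ≈ 1.2.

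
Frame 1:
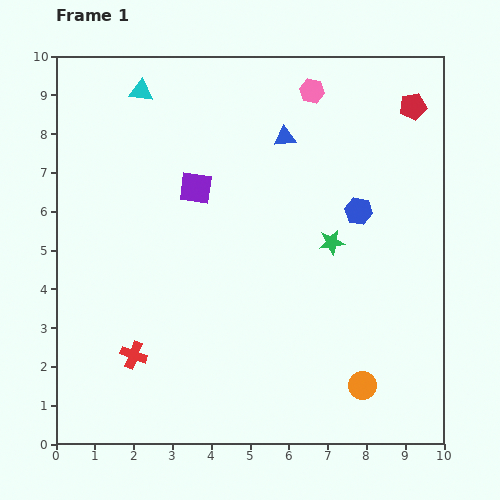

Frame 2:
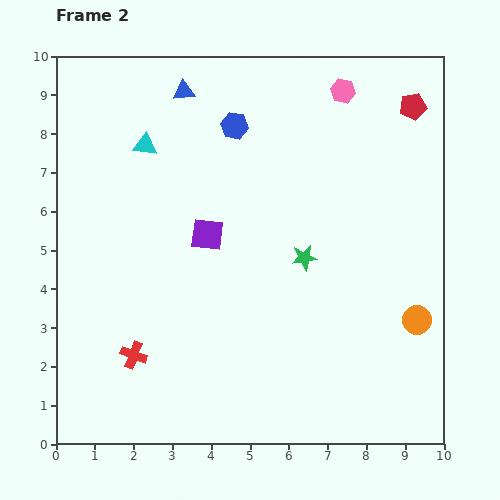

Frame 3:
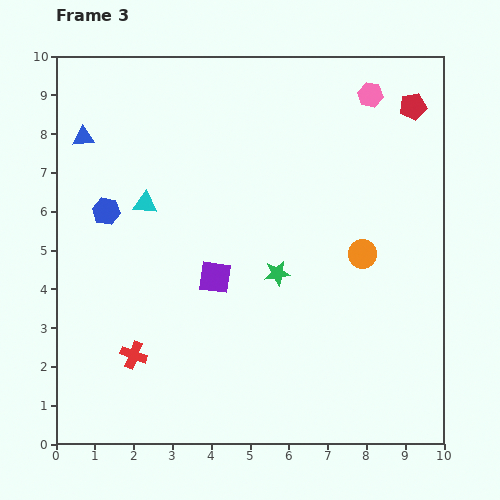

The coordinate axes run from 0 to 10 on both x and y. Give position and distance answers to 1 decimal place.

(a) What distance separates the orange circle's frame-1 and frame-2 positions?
2.2

The orange circle moved from (7.9, 1.5) to (9.3, 3.2), a distance of √(1.4² + 1.7²) ≈ 2.2.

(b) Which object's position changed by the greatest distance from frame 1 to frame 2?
the blue hexagon

(moved 3.9; next 2.9)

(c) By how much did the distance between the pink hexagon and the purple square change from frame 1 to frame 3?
+2.3

Distance in frame 1: 3.9. Distance in frame 3: 6.2.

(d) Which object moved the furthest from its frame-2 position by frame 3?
the blue hexagon

(moved 4.0; next 2.9)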